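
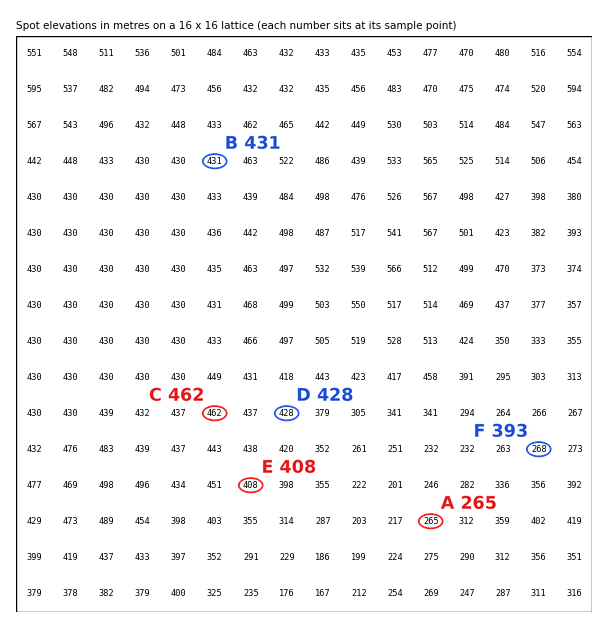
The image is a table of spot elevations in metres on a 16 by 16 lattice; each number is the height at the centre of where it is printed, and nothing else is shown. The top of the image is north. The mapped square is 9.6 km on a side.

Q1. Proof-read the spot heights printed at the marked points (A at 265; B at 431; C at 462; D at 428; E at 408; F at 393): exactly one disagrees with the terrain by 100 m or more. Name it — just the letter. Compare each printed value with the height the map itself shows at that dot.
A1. F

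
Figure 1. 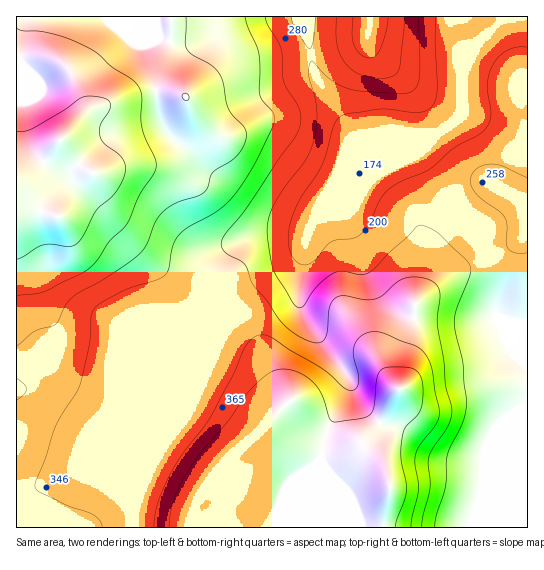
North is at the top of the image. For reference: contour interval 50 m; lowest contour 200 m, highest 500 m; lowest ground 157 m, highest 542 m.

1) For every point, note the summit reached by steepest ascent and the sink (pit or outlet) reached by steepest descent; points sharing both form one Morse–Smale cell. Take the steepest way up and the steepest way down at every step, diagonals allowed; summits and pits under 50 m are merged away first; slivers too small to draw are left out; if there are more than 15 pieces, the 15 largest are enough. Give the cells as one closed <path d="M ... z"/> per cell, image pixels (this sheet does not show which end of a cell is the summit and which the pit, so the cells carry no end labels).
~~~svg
<path d="M527 16l-75 1 3 17 5 12 11-2 4 0 1 2-7 8-8 23 2 34-13 14-15 10-49-4-27 5-8-2-10-19-26-41-7-33 1-25-293 1 1 511 116 0-1-14 7-23 69-166 0-27 21-25 14-26 4-4 12-6 38 0 8-2 12-18 36-14 7-6 5-11 13-13 40-21 25 39 20 19 16 21 21 54-3 30 17 8 14-1z"/><path d="M419 152l-41 21-13 13-5 11-7 6-36 14-12 18-8 2-38 0-12 6-4 4-14 26-21 25 0 27-69 166-7 23 2 14 394-1 0-204-19-2-12-6 3-30-21-54-6-9-34-36-19-29z"/><path d="M451 16l-142 1-1 24 7 33 38 62 33-5 49 4 15-10 11-11 0-37 8-23 7-9-16 1-5-12z"/>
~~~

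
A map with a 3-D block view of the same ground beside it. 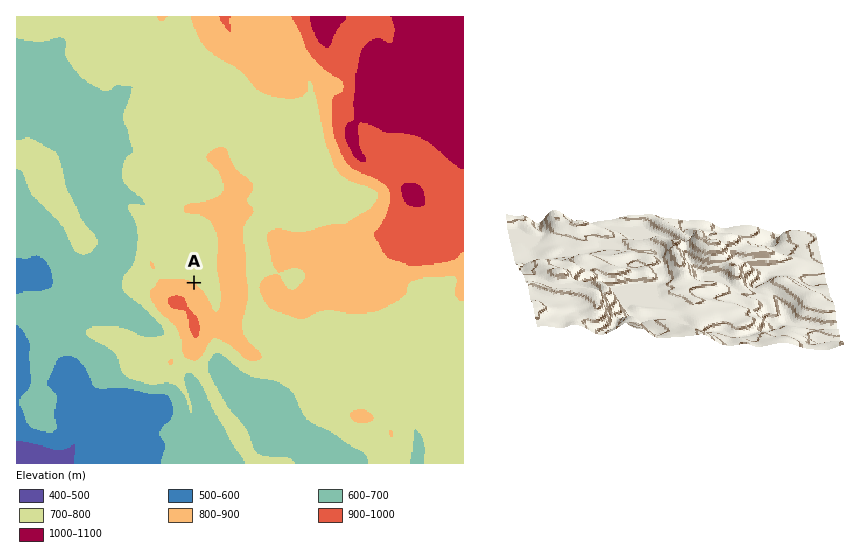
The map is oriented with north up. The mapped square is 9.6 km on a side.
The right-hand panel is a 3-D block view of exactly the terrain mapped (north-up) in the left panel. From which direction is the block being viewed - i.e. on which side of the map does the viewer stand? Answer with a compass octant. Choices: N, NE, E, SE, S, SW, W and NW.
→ N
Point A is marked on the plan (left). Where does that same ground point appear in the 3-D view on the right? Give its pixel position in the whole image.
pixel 703 260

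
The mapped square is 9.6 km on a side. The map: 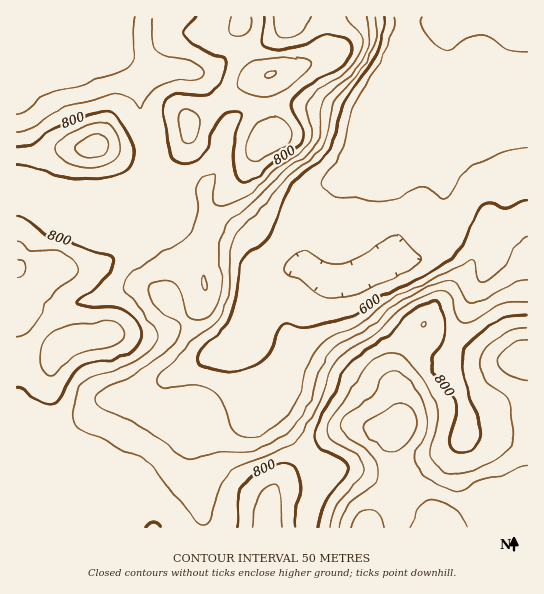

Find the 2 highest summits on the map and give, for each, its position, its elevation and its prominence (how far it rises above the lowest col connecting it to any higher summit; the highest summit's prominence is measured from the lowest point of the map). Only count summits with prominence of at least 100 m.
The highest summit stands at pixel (94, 146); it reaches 928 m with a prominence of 177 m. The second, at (270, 75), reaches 902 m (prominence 126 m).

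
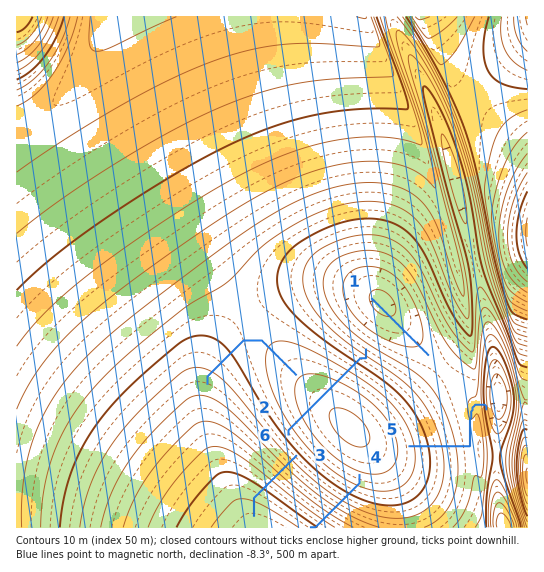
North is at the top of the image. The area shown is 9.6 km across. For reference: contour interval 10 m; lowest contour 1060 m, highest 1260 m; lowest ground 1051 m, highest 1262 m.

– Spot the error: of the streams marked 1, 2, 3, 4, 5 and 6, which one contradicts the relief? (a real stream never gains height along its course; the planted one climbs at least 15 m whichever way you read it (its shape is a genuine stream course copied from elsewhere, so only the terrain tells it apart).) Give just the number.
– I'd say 6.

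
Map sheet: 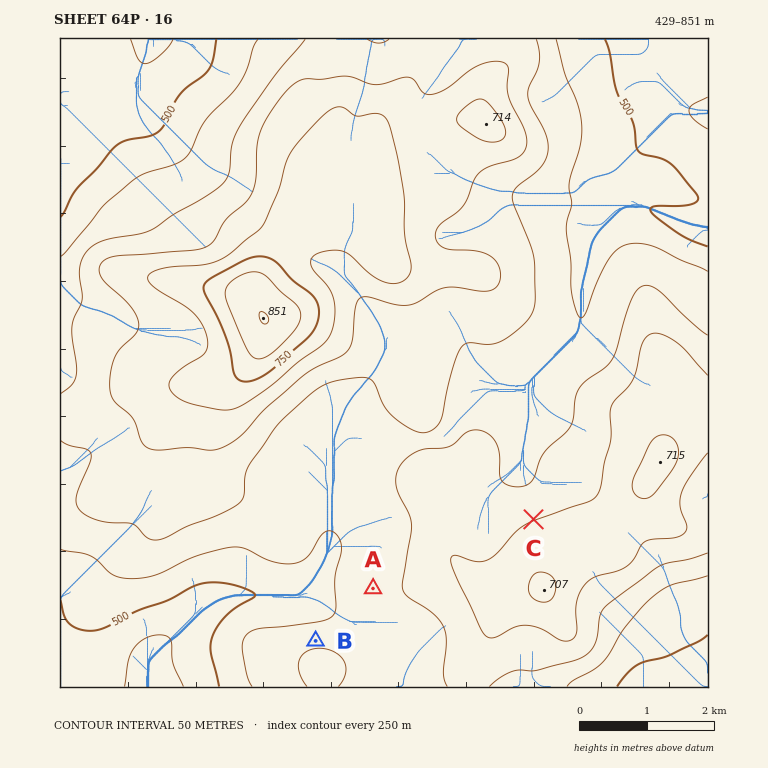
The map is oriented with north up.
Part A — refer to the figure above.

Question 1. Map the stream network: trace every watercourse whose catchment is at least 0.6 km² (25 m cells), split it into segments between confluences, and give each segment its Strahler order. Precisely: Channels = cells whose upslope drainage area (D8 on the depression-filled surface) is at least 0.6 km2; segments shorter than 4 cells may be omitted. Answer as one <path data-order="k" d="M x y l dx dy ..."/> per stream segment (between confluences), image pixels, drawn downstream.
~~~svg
<path data-order="1" d="M174 687l-26 0"/><path data-order="1" d="M569 687l79 0"/><path data-order="1" d="M410 663l0 2-5 8 0 3-2 2 0 9-6 0"/><path data-order="2" d="M708 663l0 24"/><path data-order="1" d="M147 653l0 34 1 0"/><path data-order="2" d="M167 643l-19 18 0 26"/><path data-order="1" d="M349 621l-8-4-12-10-2 0-8-7-3 0-2-1-4 0-1-2-36 0-1-2"/><path data-order="1" d="M196 614l-29 29"/><path data-order="2" d="M60 597l0 90"/><path data-order="2" d="M272 595l-39 0-2 2-5 0-2 2-3 0-2 1-5 2-8 7-2 0-29 29-1 0-5 5-2 0"/><path data-order="1" d="M60 587l0 10"/><path data-order="1" d="M664 568l0 2 1 2 0 3 2 2 0 3 2 2 0 3 3 5 0 4 5 8 0 3 2 2 0 5 2 2 0 15 1 2 0 3 2 2 2 5 22 22"/><path data-order="2" d="M327 553l-1 2 0 3-2 2-3 8-4 4-1 5-4 3 0 2-13 13-27 0"/><path data-order="1" d="M351 531l-2 0-22 22"/><path data-order="1" d="M145 506l-4 5 0 1-3 4 0 2-5 5 0 1-73 73"/><path data-order="1" d="M486 501l0-2 4-3 0-2 32-32 0-10 1-2"/><path data-order="1" d="M708 489l0 5"/><path data-order="2" d="M332 484l0 52-1 2 0 5-2 2 0 5-2 1"/><path data-order="1" d="M540 482l-17-17 0-15"/><path data-order="1" d="M326 465l0 17 1 2 0 67"/><path data-order="1" d="M91 453l-2 2-2 0-5 5-1 0-5 5-2 0-5 4-4 0-1 1-4 0 0 4"/><path data-order="2" d="M523 450l0-7 2-2 0-8 2-2 0-8 1-2 0-39"/><path data-order="1" d="M559 418l-7-5-2 0-16-17 0-19"/><path data-order="1" d="M332 406l0 78"/><path data-order="1" d="M532 396l0-17"/><path data-order="1" d="M490 391l35 0 0-5"/><path data-order="3" d="M534 377l44-44 0-3 1-2 0-7 2-1"/><path data-order="1" d="M60 370l0-8"/><path data-order="1" d="M466 342l0 1 2 2 0 4 5 6 1 5 24 24 7 0 2 2 18 0"/><path data-order="1" d="M596 338l-15-15 0-3"/><path data-order="1" d="M172 337l-7 0-2-2-8 0-2-2-5 0-1-1-6 0-1-2-4 0-8-5-2 0-3-4-5-1-7-5-3 0-5-4-4 0-1-1-6 0-1-2-9-2-22-22 0-126"/><path data-order="3" d="M581 320l0-31 2-1 0-7 1-2 0-5 2-2 0-5 2-1 0-7 1-2 0-7 2-1 0-5 2-2 1-5 4-3 0-2 23-24"/><path data-order="1" d="M708 318l0-89"/><path data-order="2" d="M358 293l15 20 2 5 3 3 2 6 1 1 2 9 2 1 0 14-2 2-7 15-3 3 0 2-20 22 0 2-7 8 0 2-2 1 0 4-3 5 0 3-3 5 0 4-2 1 0 4-2 1 0 46-2 2"/><path data-order="1" d="M327 266l7 5 2 0 22 22"/><path data-order="1" d="M463 232l3 0 2-2 3 0 5-3 3 0 4-4 5-1 13-14 2 0 5-3 134 0 1 2"/><path data-order="1" d="M353 230l0 2-7 12 0 3-2 2 0 27 9 8 0 2 5 5 0 2"/><path data-order="1" d="M601 225l15-15 5-2"/><path data-order="3" d="M621 208l2 0 2-1 18 0"/><path data-order="3" d="M643 207l4 0 5 3 3 0 5 3 4 0 5 4 3 0 5 3 4 0 1 2 9 1 1 2 16 2 0 2"/><path data-order="1" d="M229 176l-1 0-5-3-4 0-1-2-6-2-3-3-2 0-69-69 0-21"/><path data-order="1" d="M446 173l8 0 4 3 1 0 9 5 3 0 5 4 3 0 2 1 9 2 1 2 5 0 2 1 15 0 2 2 59 0 14-13 1 0 2-2 3 0 2-2 12-2 5-3 2 0 57-57"/><path data-order="1" d="M175 164l-3-3-2-5-5-5 0-2-3-3 0-2-14-13 0-2-5-5 0-2-5-8 0-5-2-2 0-29 2-2"/><path data-order="1" d="M60 152l0 6"/><path data-order="1" d="M354 120l0-5 2-1 0-4 2-1 1-9 2-2 0-3 2-2 0-5 2-1 0-11 1-1 0-9 2-1 0-7 2-2 0-7 1-1 0-9 7 0"/><path data-order="2" d="M672 114l36 0"/><path data-order="1" d="M62 105l-2 0 0-7"/><path data-order="1" d="M660 83l24 24 2 0 1 2 7 0 2 1 12 0 0 2"/><path data-order="2" d="M138 76l0-1 2-2 0-3 1-2 0-3 2-2 0-3 2-2 0-4 2-1 0-9 1-1 0-4 2 0"/><path data-order="1" d="M216 68l-2 0-25-25-4 0-1-2-7 0-2-2"/><path data-order="1" d="M444 68l0-2 15-18 0-2 2-2 0-3 2-2 5 0"/><path data-order="1" d="M648 48l0-9"/><path data-order="2" d="M175 39l-25 0"/><path data-order="1" d="M263 39l-88 0"/><path data-order="1" d="M605 39l43 0"/>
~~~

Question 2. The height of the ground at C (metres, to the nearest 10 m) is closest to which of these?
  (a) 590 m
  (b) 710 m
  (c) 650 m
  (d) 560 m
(c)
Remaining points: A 590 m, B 590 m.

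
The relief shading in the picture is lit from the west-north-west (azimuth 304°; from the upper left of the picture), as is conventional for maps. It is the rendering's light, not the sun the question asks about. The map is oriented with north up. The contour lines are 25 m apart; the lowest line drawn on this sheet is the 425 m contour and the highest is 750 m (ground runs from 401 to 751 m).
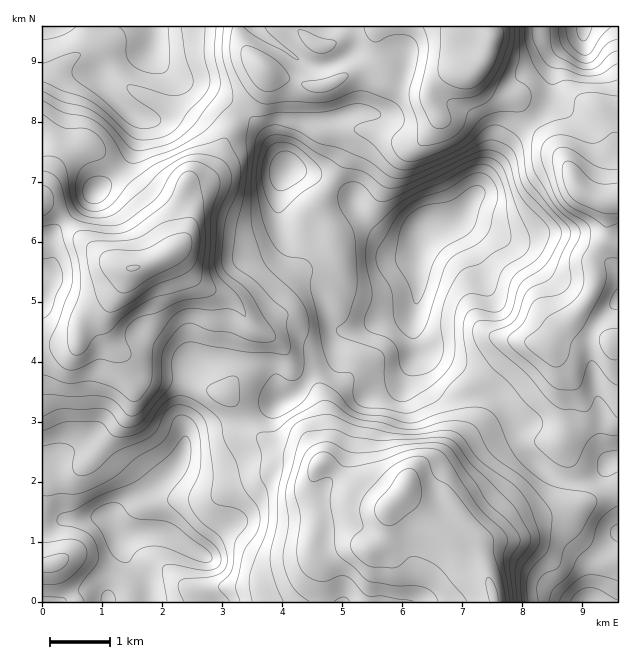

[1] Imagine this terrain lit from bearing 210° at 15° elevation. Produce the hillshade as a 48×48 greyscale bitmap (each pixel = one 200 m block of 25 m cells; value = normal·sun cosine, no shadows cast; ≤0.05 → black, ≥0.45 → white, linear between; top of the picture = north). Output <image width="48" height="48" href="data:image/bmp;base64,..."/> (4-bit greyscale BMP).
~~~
<image width="48" height="48" href="data:image/bmp;base64,Qk32BAAAAAAAAHYAAAAoAAAAMAAAADAAAAABAAQAAAAAAIAEAAATCwAAEwsAABAAAAAAAAAAAAAAABEREQAiIiIAMzMzAERERABVVVUAZmZmAHd3dwCIiIgAmZmZAKqqqgC7u7sAzMzMAN3d3QDu7u4A////AMuXeZiJqYibqpm7qqq7zLu6qqchNnmru7uYiIeKqHZ4qZq7qqvMu7uqqZYSV5mru6mYiHeZhTNYmZq6qazLqpmqmYUkeZmaqnd3dmeHVEabqZqqmazKmJmZmHVHiYeJmFVVRWd2VovbmJmZmKqYiJmZh3Znd3iYdmVDRXiHis3KiJmZmJmImZmId2VVVXiIdnZlV5qqrNypiaqpmJmKqZiHd0M0RXiIiImYiaqqu7qZq7q6mJmamZh3dTNERXd3iZqqq6mZmZmaq7q6mJiIeId3YzRERWZmeJqqu6mYiIiZqqqqmYiHeHZmQ0RENFZmZ5maqpmYiImZmZmZmYdndmVlQzMzNXiHZ5mYmZmZiJqpmZmZh2VVVURUMiM0WKmHd5mYiaqpmaupmZmYZUREQyIiEkVWiqmImamZmru5iaupmYeIVERDMQABJFZniZiIq6qqq8yoebyqmGZ2VEMhEAEiNWZniJiJq6q7vMuYi926llVUVTEBETRERVZomqmZmqvLzMuZrNy5hmZ2ZTI0RFVWZmaJq7qpmru7vLmImrqYd4mYdTVnZmZnd3iaq7uYmru7u6iHeIh3d4mpdVZ3ZmZnd4mqvLqIq7u6qph1Z3iHeIqoZmd3ZlZ3iJq83KmIu6qqmYdmeJmZmruXZmZmVWeJmrvNy5h5u5mpmYZ3iaqqvLlmZWZVRWiaq7qqqIiJmYmYmYeIiau7uoZnZXdVVWeaqpdnd4iId4mImZmZmruqp1V2Vod2ZmeaqFRXiHiIdpmJmquqq8updUZlV4d3dniZlkR5h2Z4dpiJqququ7qGRFVUaId2ZmiJhleZdmZ4h5mqq6qru6hDNFVWeIdlVWeYhmiYZWiZh5q7upiaqoUzRVVneIdVVWeId3iGVnmpd5rLqGZomXQ1ZmVneIZVZneHZnd2Z4mYiZvJZDRWd2RGdlV3iHZWd3d3Zmd3iIiIqruVMjRmZVNGZlZ4iHZnh3iHZniJqaqqqbliEkVmZURWZVaIh2VoiIiYiImau97tu5cwJGZmZlVnZUZ4h1V5maqqmYmrzv/+y2UiVndmd3Z3ZEVndmeau7y7qZm97//bmEM2iYd3iHZmUzVmZ4m8zM3Lqqze7u2mVURYqoZndmVVQ0Z3iavMzd3cu83t3cpkRUV5qWVVRDNERFebzLvMzd3d3d7szLdEVVZ4hkNDMyNFVXrO7Lu7u6vM3d3cuoU0Znd3UyI0REVmZpzu26qqmYm7u7zLqGRGd3ZUIRNWd2Z2Z6zcqZiIiJq6iKu7l1VniFQyEDaJh3d3eby7qpiImruoeKu6h2eIhyIyE3mYd3d4m8y8y7qru7uXmrqYh3iHZSMzR5h2Z3iJvMuqqqq7upmau6l3ZmdkREVWeIZVaJmszKh3d4mZmImquph2ZVUhNWd4iGVWiarMynVWeHeIiImpmIh2VEIBVmd4h2Zomqq8p0RpqYiIiJqph3d2REIUZmZndnd4qpq6hEeql4iZiaupiIdkNVM2dmZmZneJqpmqZHq5dniZmqupiIdTNVNXZg=="/>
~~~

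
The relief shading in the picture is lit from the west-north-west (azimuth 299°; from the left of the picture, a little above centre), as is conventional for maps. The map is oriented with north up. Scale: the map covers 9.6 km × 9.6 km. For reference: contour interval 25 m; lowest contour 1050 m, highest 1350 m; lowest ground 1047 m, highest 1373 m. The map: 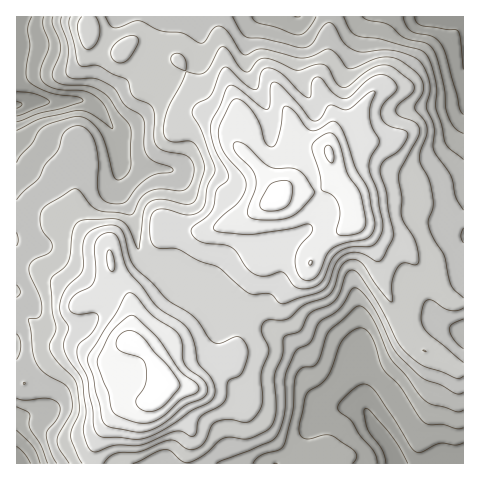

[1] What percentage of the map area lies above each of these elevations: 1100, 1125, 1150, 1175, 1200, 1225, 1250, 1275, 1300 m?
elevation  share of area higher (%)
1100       96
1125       90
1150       83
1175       75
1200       61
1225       45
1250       31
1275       22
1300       13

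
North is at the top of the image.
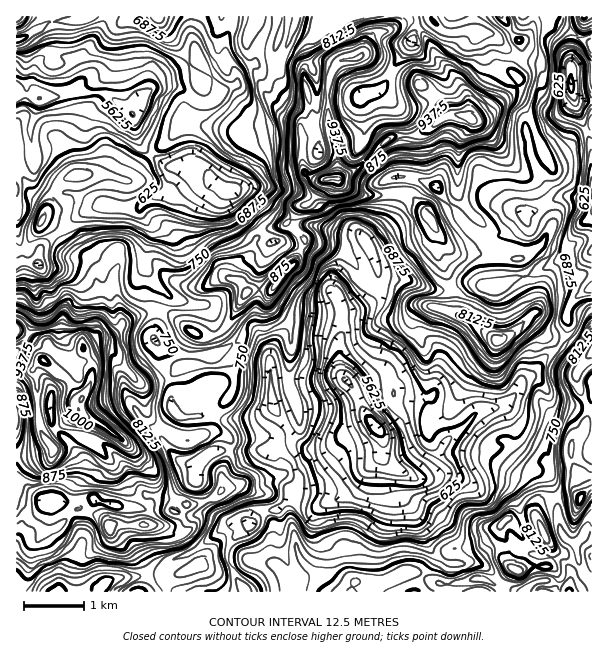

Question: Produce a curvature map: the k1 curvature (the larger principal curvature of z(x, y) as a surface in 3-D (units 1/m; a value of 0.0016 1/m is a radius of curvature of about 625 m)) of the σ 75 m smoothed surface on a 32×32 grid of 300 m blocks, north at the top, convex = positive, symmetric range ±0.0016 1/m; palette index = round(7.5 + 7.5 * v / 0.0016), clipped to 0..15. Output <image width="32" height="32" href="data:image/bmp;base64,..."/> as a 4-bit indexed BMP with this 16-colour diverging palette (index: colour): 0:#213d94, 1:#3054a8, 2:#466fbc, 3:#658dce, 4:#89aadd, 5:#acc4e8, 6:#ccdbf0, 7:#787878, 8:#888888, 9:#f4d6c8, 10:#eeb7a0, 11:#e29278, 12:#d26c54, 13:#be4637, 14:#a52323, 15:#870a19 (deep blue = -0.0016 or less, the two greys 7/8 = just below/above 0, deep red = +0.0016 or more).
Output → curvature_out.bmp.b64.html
<image width="32" height="32" href="data:image/bmp;base64,Qk12AgAAAAAAAHYAAAAoAAAAIAAAACAAAAABAAQAAAAAAAACAAATCwAAEwsAABAAAAAAAAAAlD0hAKhUMAC8b0YAzo1lAN2qiQDoxKwA8NvMAHh4eACIiIgAyNb0AKC37gB4kuIAVGzSADdGvgAjI6UAGQqHALd5eKmZinmYiJmZm97LmZipipioiam6maiYmqh4nsyZqqi7mKqZqoyYmpmaqamNqJq3rc3Nt3idiah4eJvanZmXi7mKesh5i2iYd3mqnbqvlnl5mbq+3KiYiImYl3mqr6yYmo62jKqpiIeHd4iZh7qc2KnviIuGiXeIiZmZmJjZn5if+azLqJqHmXmoiZiJyp6s/YmXioiLmJeKqYiIiKqdn5d7aIqofJqZuZiXh5mbu6vozIh4uIuXeaeXmamIvNyo+ciamreLp4qHuInYec6snLqGiZm3jYiZd8h423mM/L3bloy8mJx4iquXjc/KiKbWqbqpecm6iHiaztuH7HqpuIl4iafu+IaKirqYZ5yJppmKeLq9yP2WqneLl3iaipeqipqXmqePuqh4mpmquZi5mru5iJq6bNp3iZuYiZ2anYiIiKmHnN6XR5e8eZh7t4yYeImIdnmv/Jyq2pmHibqpqYmqmHdmae/5mpa3iJiql6upmXiIea7e/2eXxomaqoiYmZqnial+fX/4l8a6i5qJmJl5qqqYfp+Z//utyJqbuZiIaKmZmKyfd4ad3dipiaaImIeZh4qJz1d4uousnHiYl4mHiZl7jb9oi+nIeq54qZiIh4qKqJ3O/aqbmZmeVviIiYe4ibipmb2WqoeKu7/Nq5qrp5mZmKib7aiXnarJ"/>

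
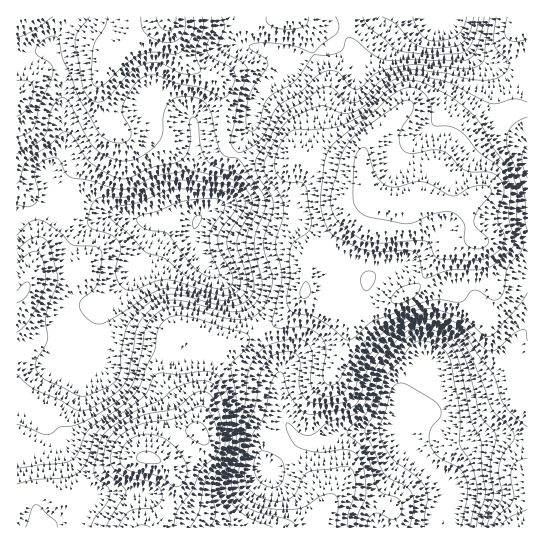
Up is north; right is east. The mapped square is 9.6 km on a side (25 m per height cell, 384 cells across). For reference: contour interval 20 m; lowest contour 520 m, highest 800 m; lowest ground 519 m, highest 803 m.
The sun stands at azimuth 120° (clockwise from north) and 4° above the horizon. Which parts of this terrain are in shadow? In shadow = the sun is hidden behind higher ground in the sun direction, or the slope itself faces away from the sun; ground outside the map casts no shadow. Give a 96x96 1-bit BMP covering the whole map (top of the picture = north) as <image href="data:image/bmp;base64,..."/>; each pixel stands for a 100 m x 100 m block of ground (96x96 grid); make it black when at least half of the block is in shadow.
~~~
<image width="96" height="96" href="data:image/bmp;base64,Qk2+BAAAAAAAAD4AAAAoAAAAYAAAAGAAAAABAAEAAAAAAIAEAAATCwAAEwsAAAIAAAAAAAAA////AAAAAAAAAfgAAAAAAAAAH/AAA/gAAAAAAAAAP/gAA/gAAAAAAAAAf/wAB/gAAAAAAAAA//wAB/gAAAAwAAAB//wAA/AAAAA4AAAD//wAAeAAAAA4AAAD//gAAAAAAAAQAAAH//AAAAAAAAAAAAAP//AAAAAAAAAAAAAP//AADgAAAAAAAAAP//AAP8AAAAAAAAAH//AAf/AAAAAAAAAAf/AAf/gAAAAAAAAAP/gA//gAAAAAAAAAP/gA//wAAAAAAAAAP/gB//wAAAAAAAAAH+AD//4AAAAAAAAAHgAD//8AAAAAAAAAAAAH//+AAAAAAAAAEAAP///HgAAAAAAAPAAP////gAAAAAAAfAAf////wAAAAAAAfgAf////wAAAAAAAfgAf////wAAAAAAA/gAf////wAAAAAAA/gAf///BwAAMAAAA/gAf///BwAAfAAAB/gAP///DwAAfgAAB/gAH///BgAAfwAAB/gAB///AAAAfwAAD/gAAP/+AAAAfwAAD/gAAH/+AAAAPwAAD/AAAB/+AAAAAAAAD/AAAA/+AAAAAAAAB/AAAA/+AAAAAAAAAeAAAAf/AAAAAAAAAAAAAAP/AAAAAAAAAAAAAAP/gAAAAAAAAAAAAAP/wAD4AAAAAAAAAAf/4Af8AAAAAAAAAAf/8A//AAAAAAAAAAP/+D//gAAAAAAAAAP/+H//wAAAAAAAAAP/8P//4AAAAAAAAAH/4f//4AAAAAAAAAD/gf//4AAAAAAAAAB4A///4AAAAAAAAAAAA///4AAAAAAAAAAAA///4AAAAAADAAAAB///wAAAAAADAAAAB///gAAAAAADgAAAB//8AAAAAAADgAAAB//+AAAAAAADgAAAD//+AAAAAAADgAAAD//+AAAAAAAAAAAAD///AAAAAAAAAAAAD///AAAAAAAAAAAAD///AQAAAAAAAAAAD///A4AAAAAAAAAAB///B8AAAAAAAAAAB///D8AAAAAAAAAAA//+D8AAAAAAAAAAAP/4D8AAAAAAAAAAAB/gD+AAAAAAAAAAAAPwB+AAAAAAAAAAAAB4A+AAAAAAAAAAAAD8AfAAAAAAAAAAAAD+APAAAAAAAAAAAAD+APgAAAAAAAAAAAH/APgAAAAAAAAAAAH/gfwAAAAAAAAAAAH/gfwAAAAAAAAAAAH/gf4AAAAAAAAAAAH/w/8AAAAAAAAAAAH/w/+AAAAAAAAAAAH/4//AAAAAAAAAAAD/8f/gAAAAAAAAAAD/+f/wAAAAAAAAAAB//f/4AAAAAAAAAAB//P/8AAAAAOAAAAA//v/+AAAAAOAAAAAf/v//AAAAAPAAAAAH/v//gAAAAfAAAAAD////gAAAAfAAAAAA////zAAAAfAAAAAAOf///jAAAeAAAAAAAf////gAAAAAAAAAAf////wAAAAAAAAAAH////4AAAAAAAAAAAAA//8AAAAAAAAAAAAAP/8AAAAAAAAAAAAAP/+AAAAAAAAAAAAAH/+AAAAAAAAAAAAAH//AABgAAAAAAAAAH//A="/>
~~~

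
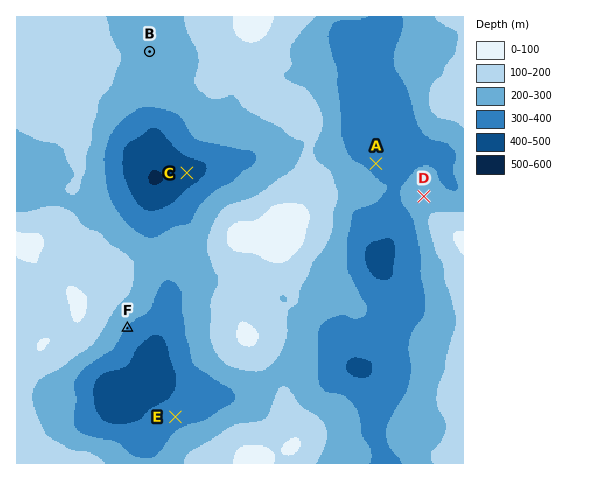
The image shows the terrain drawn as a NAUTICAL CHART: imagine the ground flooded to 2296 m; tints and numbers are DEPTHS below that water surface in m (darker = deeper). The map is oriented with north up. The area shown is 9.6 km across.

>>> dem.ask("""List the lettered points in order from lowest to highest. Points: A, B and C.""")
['C', 'A', 'B']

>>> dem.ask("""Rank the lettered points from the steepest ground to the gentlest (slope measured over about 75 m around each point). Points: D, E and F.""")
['F', 'E', 'D']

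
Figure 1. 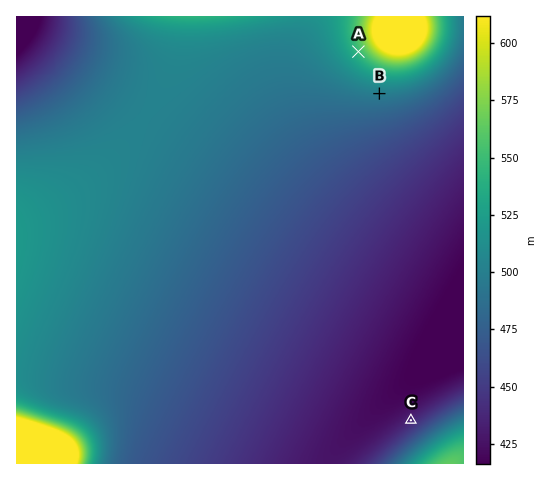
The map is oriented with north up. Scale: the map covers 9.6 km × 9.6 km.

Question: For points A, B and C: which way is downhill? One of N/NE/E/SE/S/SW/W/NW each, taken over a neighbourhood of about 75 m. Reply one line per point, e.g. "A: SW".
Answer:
A: SW
B: S
C: NW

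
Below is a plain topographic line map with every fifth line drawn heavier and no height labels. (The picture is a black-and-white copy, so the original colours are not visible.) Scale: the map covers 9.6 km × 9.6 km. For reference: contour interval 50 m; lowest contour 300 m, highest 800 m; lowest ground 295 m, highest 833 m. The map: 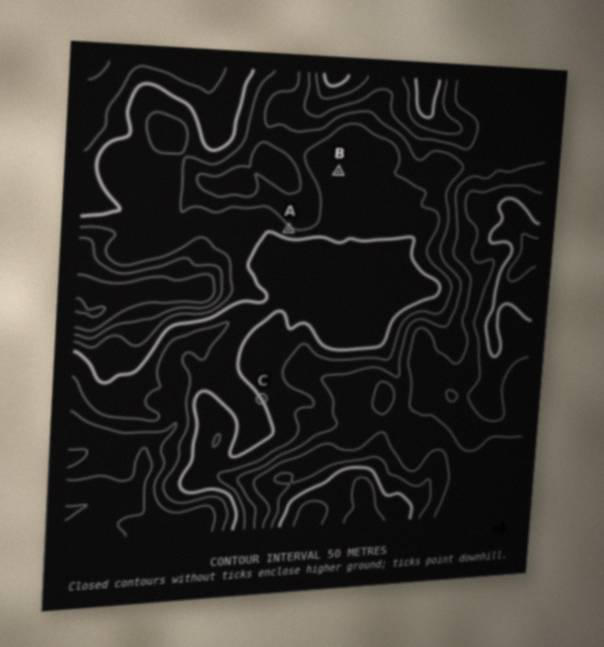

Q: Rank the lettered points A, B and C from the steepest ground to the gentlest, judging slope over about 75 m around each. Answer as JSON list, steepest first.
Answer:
["A", "C", "B"]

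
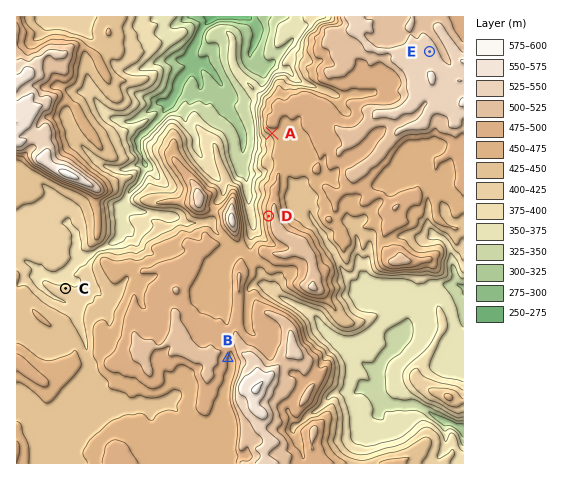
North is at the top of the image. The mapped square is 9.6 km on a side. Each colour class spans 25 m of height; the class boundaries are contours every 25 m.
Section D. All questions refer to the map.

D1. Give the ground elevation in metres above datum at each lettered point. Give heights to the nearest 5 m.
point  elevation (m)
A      460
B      475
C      410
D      485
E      535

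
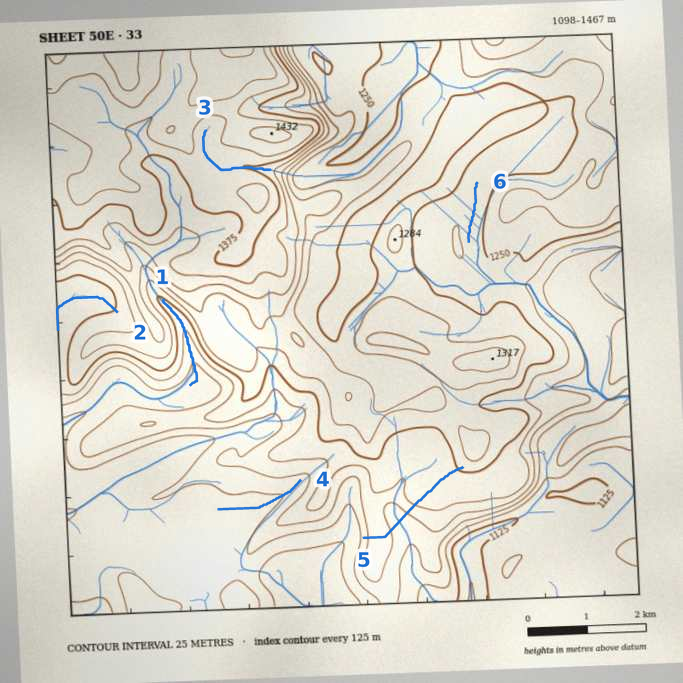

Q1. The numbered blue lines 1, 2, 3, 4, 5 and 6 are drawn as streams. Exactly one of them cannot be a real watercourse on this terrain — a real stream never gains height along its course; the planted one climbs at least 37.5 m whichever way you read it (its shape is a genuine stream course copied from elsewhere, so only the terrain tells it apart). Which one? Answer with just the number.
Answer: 5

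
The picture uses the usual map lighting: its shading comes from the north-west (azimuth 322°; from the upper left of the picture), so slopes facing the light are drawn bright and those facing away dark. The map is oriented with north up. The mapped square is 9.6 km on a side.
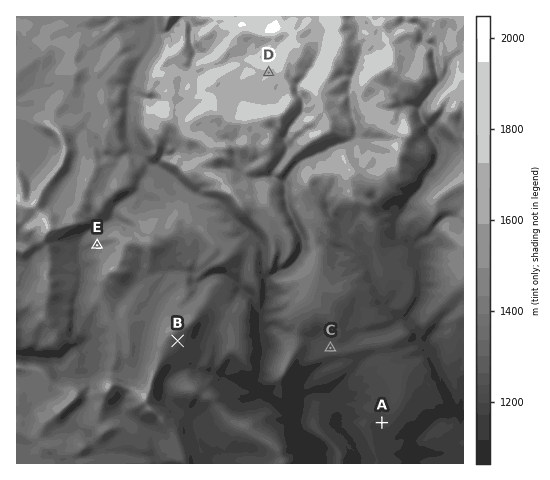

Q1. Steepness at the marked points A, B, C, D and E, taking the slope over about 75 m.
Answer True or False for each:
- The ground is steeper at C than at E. False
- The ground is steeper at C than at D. False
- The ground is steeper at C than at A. False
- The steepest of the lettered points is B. True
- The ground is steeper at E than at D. True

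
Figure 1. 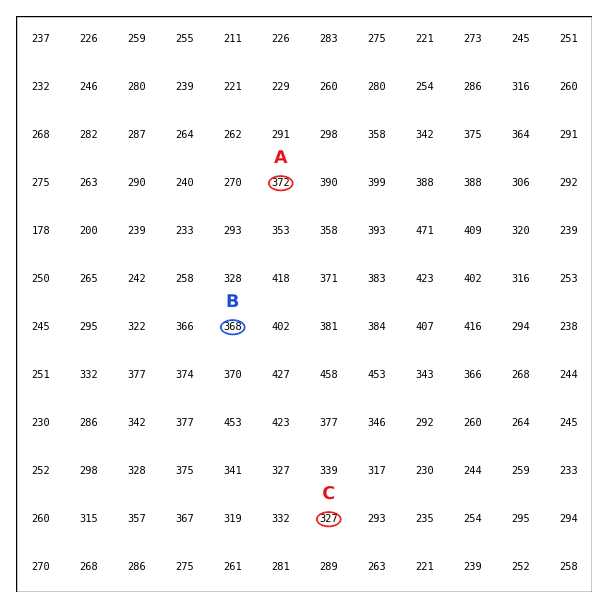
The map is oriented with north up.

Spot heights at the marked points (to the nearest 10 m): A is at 370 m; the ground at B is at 370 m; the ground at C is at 330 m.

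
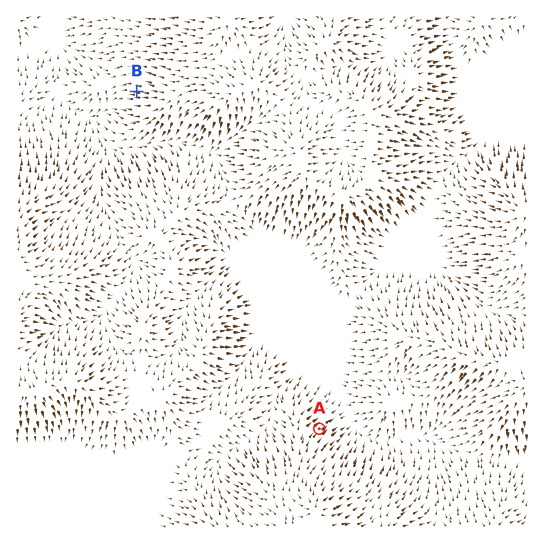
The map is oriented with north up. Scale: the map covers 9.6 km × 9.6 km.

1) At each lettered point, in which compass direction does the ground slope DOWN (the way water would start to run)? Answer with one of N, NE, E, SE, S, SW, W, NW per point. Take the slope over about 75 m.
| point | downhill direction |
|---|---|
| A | NE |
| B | W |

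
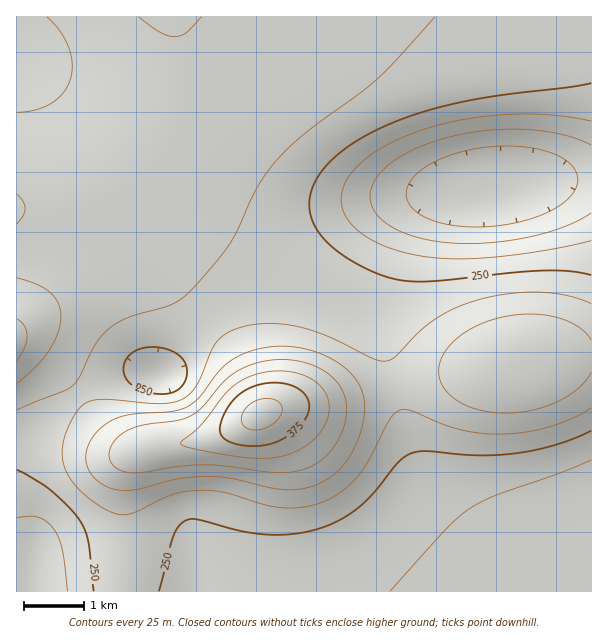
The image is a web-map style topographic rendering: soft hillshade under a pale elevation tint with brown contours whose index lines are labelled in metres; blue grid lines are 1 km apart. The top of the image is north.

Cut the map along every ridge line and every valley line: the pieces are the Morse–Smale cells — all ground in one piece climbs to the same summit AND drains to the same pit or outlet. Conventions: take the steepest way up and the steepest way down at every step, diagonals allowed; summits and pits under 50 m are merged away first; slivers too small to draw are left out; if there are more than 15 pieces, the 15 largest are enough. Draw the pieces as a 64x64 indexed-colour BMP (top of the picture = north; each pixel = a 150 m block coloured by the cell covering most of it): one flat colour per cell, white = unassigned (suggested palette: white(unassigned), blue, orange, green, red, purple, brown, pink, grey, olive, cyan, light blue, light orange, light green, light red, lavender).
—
<image width="64" height="64" href="data:image/bmp;base64,Qk12CAAAAAAAAHYAAAAoAAAAQAAAAEAAAAABAAQAAAAAAAAIAAATCwAAEwsAABAAAAAAAAAA////ALR3HwAOf/8ALKAsACgn1gC9Z5QAS1aMAMJ34wB/f38AIr28AM++FwDox64AeLv/AIrfmACWmP8A1bDFAERERERERCIiIiIiIiIiIiIiIiIiIiIiIiIiIiIiIiIiREREREREIiIiIiIiIiIiIiIiIiIiIiIiIiIiIiIiIiJEREREREQiIiIiIiIiIiIiIiIiIiIiIiIiIiIiIiIiIkRERERERCIiIiIiIiIiIiIiIiIiIiIiIiIiIiIiIiIiREREREREIiIiIiIiIiIiIiIiIiIiIiIiIiIiIiIiIiJEREREREQiIiIiIiIiIiIiIiIiIiIiIiIiIiIiIiIiIkRERERERCIiIiIiIiIiIiIiIiIiIiIiIiIiIiIiIiIiREREREREIiIiIiIiIiIiIiIiIiIiIiIiIiIiIiIiIiJEREREREQiIiIiIiIiIiIiIiIiIiIiIiIiIiIiIiIiIkRERERERCIiIiIiIiIiIiIiIiIiIiIiIiIiIiIiIiIiREREREREIiIiIiIiIiIiIiIiIiIiIiIiIiIiIiIiIiJEREREREQiIiIiIiIiIiIiIiIiIiIiIiIiIiIiIiIiIkRERERERCIiIiIiIiIiIiIiIiIiIiIiIiIiIiIiIiIiREREREREIiIiIiIiIiIiIiIiIiIiIiIiIiIiIiIiIiJERERERERCIiIiIiIiIiIiIiIiIiIiIiIiIiIiIiIiIlREREREREIiIiIiIiIiIiIiIiIiIiIiIiIiIiIiIiIiVERERERDMzMyIiIiIiIiIiIiIiIiIiIiIiIiIiIiIiJVRERERDMzMzMzMyIiIiIiIiIiIiIiIiIiIiIiIiIiIlVURERDMzMzMzMzMzIiIiIiIiIiIiIiIiIiIiIiIiIiVVVEREMzMzMzMzMzMzIiIiIiIiIiIiIiIiIiIiIiIiJVVVREMzMzMzMzMzMzMzMiIiIiIiIiIiIiIiIiIiIiIlVVVUMzMzMzMzMzMzMzMzMzMzIiIiIiIiIiIiIiIiIiVVVVETMzMzMzMzMzMzMzMzMzMzMiIiIiIiIiIiIiIiJVVVURETMzMzMzMzMzMzMzMzMzMzMzIiIiIiIiIiIiIlVVUREREREREzMzMzMzMzMzMzMzMzMzMzMiIiIiIiIiVVURERERERETMzMzMzMzMzMzMzMzMzMzMzMzIiIiIiJVEREREREREREzMzMzMzMzMzMzMzMzMzMzMzMzMzMzMxERERERERERERMzMzMzMzMzMzMzMzMzMzMzMzMzMzMzERERERERERERETMzMzMzMzMzMzMzMzMzMzMzMzMzMzMREREREREREREREzMzMzMzMzMzMzMzMzMzMzMzMzMzMxERERERERERERERMzMzMzMzMzMzMzMzMzMzMzMzMzMzERERERERERERERETMzMzMzMzMzMzMzMzMzMzMzMzMzMRERERERERERERERERMzMzMzMzMzMzMzMzMzMzMzMzMxERERERERERERERERERETMzMzMzMzMzMzMzMzMzMzMzERERERERERERERERERERERETMzMzMzMzMzMzMzMzMzMREREREREREREREREREREREREzMzMzMzMzMzMzMzMzMxERERERERERERERERERERERERMzMzMzMzMzMzMzMzMzERERERERERERERERERERERERETMzMzMzMzMzMzMzMzMRERERERERERERERERERERERERMzMzMzMzMzMzMzMzMxERERERERERERERERERERERERETMzMzMzMzMzMzMzMzEREREREREREREREREREREREREREzMzMzMzMzMzMzMzMRERERERERERERERERERERERERETMzMzMzMzMzMzMzMxERERERERERERERERERERERERERETMzMzMzMzMzMzMzERERERERERERERERERERERERERERETMzMzMzMzMzMzMRERERERERERERERERERERERERERERERERERMzMzMzMxERERERERERERERERERERERERERERERERERERERMzMzERERERERERERERERERERERERERERERERERERERERERERERERERERERERERERERERERERERERERERERERERERERERERERERERERERERERERERERERERERERERERERERERERERERERERERERERERERERERERERERERERERERERERERERERERERERERERERERERERERERERERERERERERERERERERERERERERERERERERERERERERERERERERERERERERERERERERERERERERERERERERERERERERERERERERERERERERERERERERERERERERERERERERERERERERERERERERERERERERERERERERERERERERERERERERERERERERERERERERERERERERERERERERERERERERERERERERERERERERERERERERERERERERERERERERERERERERERERERERERERERERERERERERERERERERERERERERERERERERERERERERERERERERERERERERERERERERERERERERERERERERERERERERERERERERERERERERERERERERERERERERERERERERERERERERERERERERERERERERERERERERERERERERERERERERERERERERERERERERERERERERERERERERERERERERERERERERERERERERERERERERERERERERERERERERERERERERERERERERERERERERERERER"/>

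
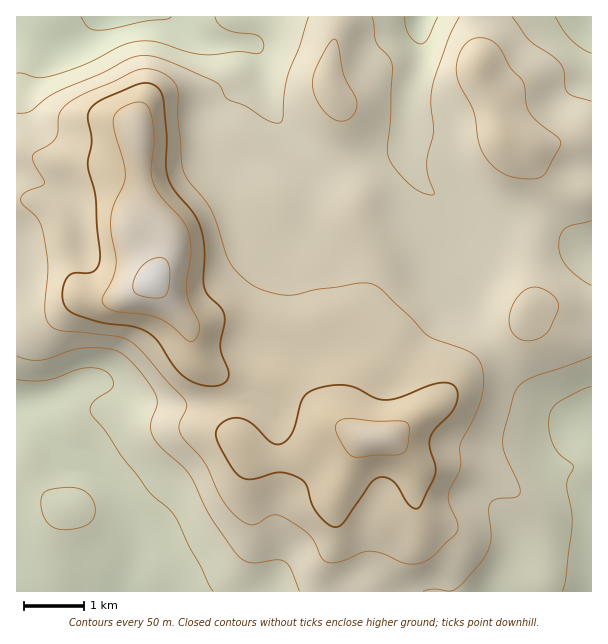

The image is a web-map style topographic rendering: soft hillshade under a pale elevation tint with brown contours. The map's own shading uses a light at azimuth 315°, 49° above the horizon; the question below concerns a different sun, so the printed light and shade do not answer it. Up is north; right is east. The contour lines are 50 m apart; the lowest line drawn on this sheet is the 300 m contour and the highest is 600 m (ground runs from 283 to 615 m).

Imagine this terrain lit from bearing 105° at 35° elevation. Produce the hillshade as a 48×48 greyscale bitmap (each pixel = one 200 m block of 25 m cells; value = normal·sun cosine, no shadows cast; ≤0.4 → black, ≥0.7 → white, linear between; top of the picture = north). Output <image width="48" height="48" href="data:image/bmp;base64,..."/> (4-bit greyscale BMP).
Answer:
<image width="48" height="48" href="data:image/bmp;base64,Qk32BAAAAAAAAHYAAAAoAAAAMAAAADAAAAABAAQAAAAAAIAEAAATCwAAEwsAABAAAAAAAAAAAAAAABEREQAiIiIAMzMzAERERABVVVUAZmZmAHd3dwCIiIgAmZmZAKqqqgC7u7sAzMzMAN3d3QDu7u4A////AIiJqqqYiIh3eJmYZnmpiau6qazLmImszIiJqqqYiIh3d4mYdnmqmZqruqzbqYmszHiJqpmZiIh3ZnmphmerqYiau6zcuZmry3iJqpmZiIh3Zmiql1abuZiKzLvdupmru3eJmqqpiId2ZWiql2aLuZiJzLvNupmru3eJmqqpiIdmVWmqh2abuZiJvLzMupmru3d4mqqpiIdlRXmphmecuYiKzMy7qZq7u3eImaqYiIdURXqphmebypiKzcu6mau7u4iIiZmIiIZTNXmqh2aKy5iK3ty6mqu7qomZiZmIiHZTNXmqmId5zKiK3uy6qruqqpmZmZiId3ZURXmpmIdou6mb3dy7u7upmZmZmYiHdmZVVompiIdnmqq93cy7u7upmYmZmYh3ZVVVVoqph3dmeave7czLu7u6mYiIiYh2VVVWZ4qpdmZmeIm97d3Mu7u6mXd4iIh2VEVWZ4mYdlZ3iHeKzd7cy8y6qYd3eIh3VEVmeImYhmZ4mHZnm97tzMy7qpmIiIh3VEVniZmYh3eImYdmeb3tzMu7u5qqmYh2REV5qqmIiIiImZiHeKzdy7u7u5q8uphlQzV6u6mImYiIiZmIiJvMuqu7u5m8y6h1REWLy6mImYiIiJmYiJqqqaq7u4mru6l2VVac3KmYmZmIiImZmZmZiJqru3iJqpmXdmac7bmZmZmZmImqqZmHZ5qru3dniImZh3i83LqZiImZmZmqqZh2V5qru2ZEZ3eJmZvMu7qZiIiJmZqqqZh2Vomqu2UyRmVnms7suqqZiIiIiZq6qZiGVXmqu3UyRmM1ec/9uqmZiIiIiaq6mZmHZXiqqnYzV1IkaM//y6mZiImIiau6mZmIdnmqqnZFd0IkaK7/26mZiImYiau6mZiId3mrunZWh0E2eJ3/66mZmIiIiauqmZiIh4m7unZXhzE3iJz/65mZmYiImqqpmZiIiImrunZnhiE3iazv25mZmYiImrqpmZiIiImqqnd4hiFHibztypiZmYh4mrqZmZiIiIiZqoiIhTJGis3cuZiJmZh4mrqZmZiIiIiZmYiIdURWnN3LqYiJmZiIiqqZmZiIiJmZmXeIZVVnrf7KmZiJmZiIiaqZmYh3eZqqmXd3ZVVnrv7KmZiJmZmImamYiIdmeavLqnd2ZVVXv//KmZmZmYiZqqmYiHZFeavLqodmVURXv//KmZmZmIiJq6qYiHU1iqu6qndlVURXv//KmJmZiHeKu7qYiHQ1iqqpmXZERERXv//KmJmYd2eKvMuYiGVGmruoiHUzMzNGnv/amZmXZmaKvMuXd2VXm7upiHZDIiI0e+7LqZmGVVabu8uXZlV5q7y6mYdkMiIiWcy6maqGREeru7unVEWKqrvLupmGVDIiWKqZiJmFQ0asuqu4UiSLuqq7u5mYZUMzV5mId4l1Q0acuqu5URSLy6qruomZh2REZ4mIeIh2VEWcy6u5QhN6u6qrqoiZmYZVZ4h3eJmHVEWLzLzJQiR5q7u7uoiZqph2Z3dmeJmXZEV6zMzJUjV4qru7ug=="/>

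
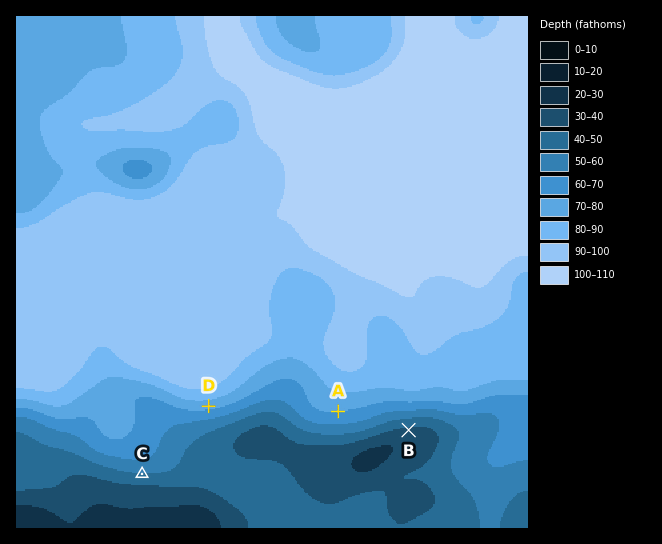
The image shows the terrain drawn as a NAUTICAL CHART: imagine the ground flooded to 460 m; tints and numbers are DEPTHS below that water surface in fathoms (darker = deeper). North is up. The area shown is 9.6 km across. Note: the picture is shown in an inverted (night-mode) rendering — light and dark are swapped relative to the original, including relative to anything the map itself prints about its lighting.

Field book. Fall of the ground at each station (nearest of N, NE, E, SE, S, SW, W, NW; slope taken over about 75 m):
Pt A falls N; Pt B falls N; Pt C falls N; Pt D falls N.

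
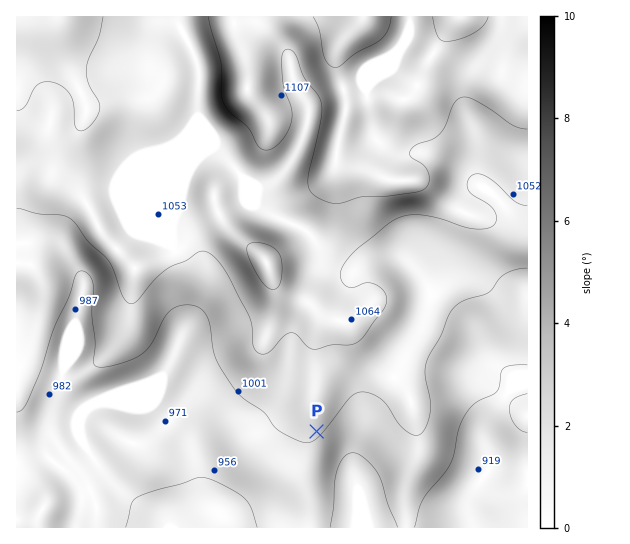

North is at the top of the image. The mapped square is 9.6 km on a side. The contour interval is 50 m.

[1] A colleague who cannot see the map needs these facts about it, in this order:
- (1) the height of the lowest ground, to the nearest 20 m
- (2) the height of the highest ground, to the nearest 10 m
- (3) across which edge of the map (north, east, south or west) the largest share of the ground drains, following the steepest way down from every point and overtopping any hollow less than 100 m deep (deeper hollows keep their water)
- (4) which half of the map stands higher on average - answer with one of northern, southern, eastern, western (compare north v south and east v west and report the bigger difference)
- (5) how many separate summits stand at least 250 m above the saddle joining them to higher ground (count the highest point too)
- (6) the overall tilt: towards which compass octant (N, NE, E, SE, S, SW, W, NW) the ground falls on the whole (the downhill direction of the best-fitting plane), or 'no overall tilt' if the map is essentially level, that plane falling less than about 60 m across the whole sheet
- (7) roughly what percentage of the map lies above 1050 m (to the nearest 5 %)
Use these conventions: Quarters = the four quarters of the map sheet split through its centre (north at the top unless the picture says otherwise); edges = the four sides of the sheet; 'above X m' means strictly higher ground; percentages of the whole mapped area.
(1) About 900 m is the lowest elevation on the sheet.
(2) About 1190 m is the highest elevation on the sheet.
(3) Most of the ground drains across the southern edge.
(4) Taken as a whole, the northern half is higher than the southern.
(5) Counting only tops that stand 250 m proud, the map has 1 summit.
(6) The general tilt is down to the south (the land rises towards the north).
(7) About 50 % of the map lies above 1050 m.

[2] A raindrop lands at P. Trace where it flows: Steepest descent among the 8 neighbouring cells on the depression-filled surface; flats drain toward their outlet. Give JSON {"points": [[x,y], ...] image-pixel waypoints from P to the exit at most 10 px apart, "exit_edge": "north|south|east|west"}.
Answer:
{"points": [[317, 431], [327, 442], [338, 453], [349, 463], [353, 474], [355, 485], [355, 495], [355, 506], [355, 517], [355, 527]], "exit_edge": "south"}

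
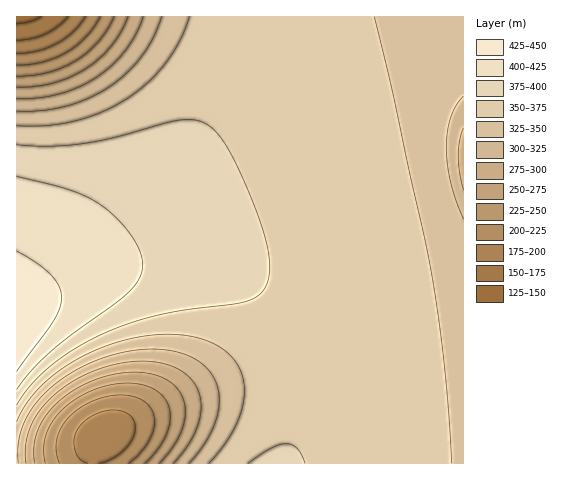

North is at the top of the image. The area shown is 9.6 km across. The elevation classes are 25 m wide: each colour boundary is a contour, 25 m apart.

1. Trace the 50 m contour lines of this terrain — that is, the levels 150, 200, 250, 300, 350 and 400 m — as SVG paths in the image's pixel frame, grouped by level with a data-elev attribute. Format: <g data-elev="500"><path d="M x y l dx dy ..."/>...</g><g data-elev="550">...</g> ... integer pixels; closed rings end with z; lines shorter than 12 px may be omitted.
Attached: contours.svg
<g data-elev="150"><path d="M42 17l-13 5-12 2"/></g><g data-elev="200"><path d="M88 463l-8-4-5-11 0-11 5-11 9-8 13-6 13-2 11 3 6 4 3 7 0 8-3 7-6 9-8 7-9 5-10 3"/><path d="M85 17l-12 15-17 12-18 7-21 2"/></g><g data-elev="250"><path d="M45 463l-1-14 2-14 6-12 10-13 14-11 16-9 18-5 17-2 16 2 12 5 10 9 5 11 0 13-5 14-8 14-12 12"/><path d="M114 17l-7 12-8 12-11 11-12 9-14 7-14 4-15 3-16 1"/></g><g data-elev="300"><path d="M26 463l0-18 4-18 10-17 15-15 19-14 22-11 23-7 24-2 19 2 18 7 12 11 7 12 2 17-4 17-9 19-15 17"/><path d="M463 190l-4-18-1-17 2-15 3-12"/><path d="M143 17l-7 17-11 17-13 15-16 12-18 9-19 7-21 4-21 1"/></g><g data-elev="350"><path d="M452 463l-7-94-13-92-39-182-19-78"/><path d="M17 422l10-20 16-18 21-17 25-14 27-10 28-7 27-2 23 3 20 7 15 10 10 14 5 16-1 19-6 20-12 21-16 19"/><path d="M189 17l-9 24-15 22-18 20-22 17-24 13-27 8-28 5-29 0"/></g><g data-elev="400"><path d="M17 390l15-20 21-20 76-58 10-13 4-14-3-14-8-15-14-16-16-14-14-9-17-7-54-14"/></g>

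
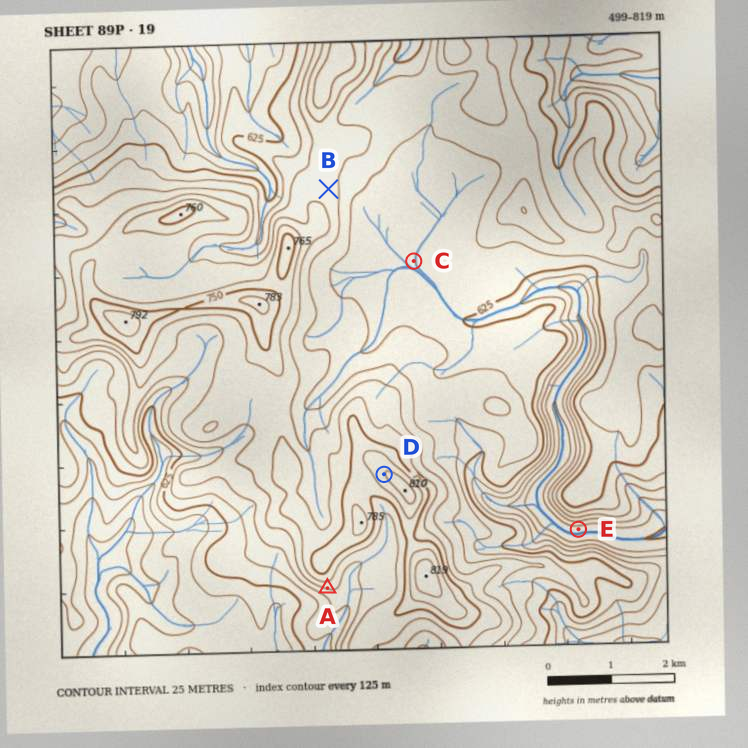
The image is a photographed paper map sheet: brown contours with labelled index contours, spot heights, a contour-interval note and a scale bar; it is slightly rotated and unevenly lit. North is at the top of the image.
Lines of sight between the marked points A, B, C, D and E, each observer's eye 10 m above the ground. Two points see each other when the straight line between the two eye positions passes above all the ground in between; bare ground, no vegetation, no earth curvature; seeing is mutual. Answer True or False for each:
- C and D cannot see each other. False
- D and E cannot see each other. True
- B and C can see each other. True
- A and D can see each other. False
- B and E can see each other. False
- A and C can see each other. False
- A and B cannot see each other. True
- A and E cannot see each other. True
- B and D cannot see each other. False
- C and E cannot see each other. True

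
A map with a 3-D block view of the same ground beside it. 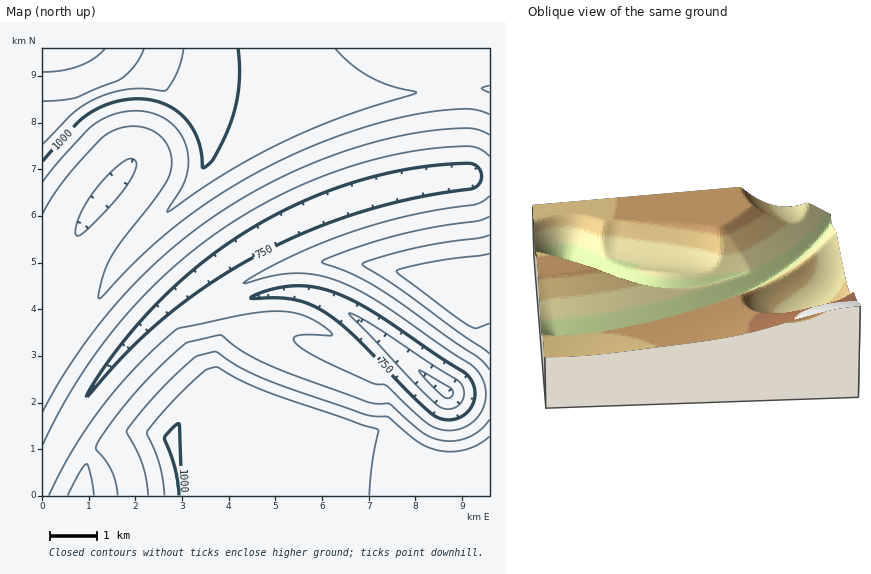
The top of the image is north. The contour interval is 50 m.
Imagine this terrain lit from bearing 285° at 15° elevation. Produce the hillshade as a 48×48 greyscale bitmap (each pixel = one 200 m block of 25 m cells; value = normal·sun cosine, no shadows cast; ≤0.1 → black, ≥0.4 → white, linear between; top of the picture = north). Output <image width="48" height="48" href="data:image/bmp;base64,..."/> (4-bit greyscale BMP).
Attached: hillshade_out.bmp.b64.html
<image width="48" height="48" href="data:image/bmp;base64,Qk32BAAAAAAAAHYAAAAoAAAAMAAAADAAAAABAAQAAAAAAIAEAAATCwAAEwsAABAAAAAAAAAAAAAAABEREQAiIiIAMzMzAERERABVVVUAZmZmAHd3dwCIiIgAmZmZAKqqqgC7u7sAzMzMAN3d3QDu7u4A////AO7rdomrzf/Id3d3d3d3d3d3d3d3d3d3d+7sh4mrzf+4d3d3d3d3d3d3d3d3d3d3d97tp4mrze64d3d3d3d3d3d3d3d3d3d3d63uuImrze2nd3d3d3d3d3d3d3d3eIiId1ru2pq7zeyXd3d3d3d3d3d3d3d3d4mqmBbe7aq83uuHd3d3d3d3d3d3d3d1VorN7QOe7tzM3tuHd3d3d3d3d3d3iHZDRorO/wFc7u7u7u2Yd3d3d3d3d3iIiHQzNXre/wAo3u7u7u7Jd3d3d3d4iId2eYUzNGrf/xAUvu7u7u7bh3d3d4iHd3d3eZUzM1rv/yEBbO7u7u7tuHd4h3d3d3d3eIUyM0r//1IRKN7u7u7u24h3Zmd3d3d3eHQiI1v//3UhFK7u7u7u3adVZnd3d3d3d2MiNqvO/3dBEVvu7u7t3JZWZ3d3d3d3dkIjeru83nhiERbO7u7d3JZWZ3d3d3d3ZCJIu7u7zXiEERJ97t3dy5ZWd3d3d3d2QzWbu7u7vHiXIRE43d3cu5Zmd3d3d4dUM1m7u7u7u3iZURETnd3Lu7hnd3eIiHVDNqu7u7u7qXiagxEROd3Kq7uYiIiIdlREeru7u7u5h3iapRERE53biJu6qpmHZlRpqru7u8uYd3iauDERETjNyGaJqqmYdmeaqru7u7mIiHiau2IRERN83bdEV4h3eImaqru7uoiIiHeavKQREREmvdymREVmd4maqru7qIiIiGeKvMchERIiWs3cqGVWZ4iZqru6mIiIiGeJrNtSESIiJIzd3LqYiJmqu7u7qpmZiGaJq82kISIiIjas3MzMu7u7u7u7u6qqqlZ4q83ZMiIiIiJIvMzMzMzMy7u7u7qqqlZ4mrzdgyIiIiIjWbzMzMzMy7u7u7qqq0VniavN2DIiIiIiM2m8zMzMy7u7u7qqu0RniavM3YMiIiIiMzRpvMzMy7u7u7uquzRWeJq83tgyIiIjMzM0WKvMu7u7u7uqvDNFZ4mrze2DIiIjMzMzNFeau7u7u7urzCNFZ3iavN7YMiIjMzMzNERFeJq7u7u7zRI0VniavN79ciIjMzMzNERERVZ4maqr3hEjRWeJq83vxSIjMzMzNERERFVVZmd53gASNFZ4ms3v6UMzMzMzNERERFVVVVZnrAASI0Vomrzv6nZDMzMzNERERFVVVWZnmgABI0Vnirze2nd2QzMzNERERFVVVWZniRAAEjRXiaveyXd3dlQzNERERFVVVWZniVIAASRWeKvNp3d3d3dURERERFVVVmZniHUAASNFeJq7h3d3d3d3ZlRERFVVVmZniHdAABJFZ5qod3d3d3d3d3dlVVVVVmZneHdkABI0V4l2Znd3d3d3eIiHd2ZmZmZniHdmUhI0VnZmZmd3d3d3d4iIiIiId3d4iHdmZVREVVZmZmZ3d3d3d3eIiIiIiIiJmXZmZlVVVVVmZmZ3d3d3d3d3iIiIiIiZmWZmZVVVVVVWZmZnd3d3d3d3d4iIiIiZmWZmVVVVVVVVZmZnd3d3d3d3d3iIiIiJmQ=="/>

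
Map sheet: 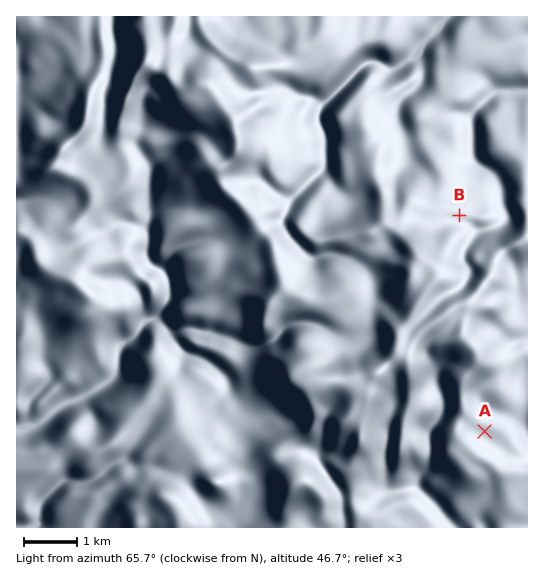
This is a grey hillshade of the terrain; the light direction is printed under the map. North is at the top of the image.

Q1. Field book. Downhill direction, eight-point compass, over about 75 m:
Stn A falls SE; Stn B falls E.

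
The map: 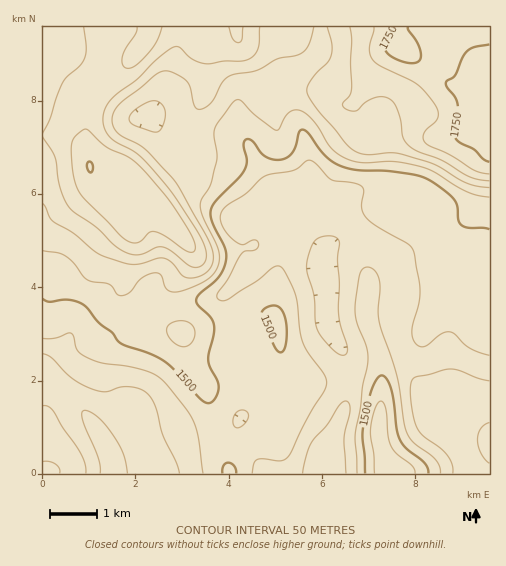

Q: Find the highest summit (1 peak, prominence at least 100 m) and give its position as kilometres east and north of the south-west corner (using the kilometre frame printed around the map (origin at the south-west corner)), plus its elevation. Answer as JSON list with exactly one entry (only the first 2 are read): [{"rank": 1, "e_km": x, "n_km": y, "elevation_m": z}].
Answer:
[{"rank": 1, "e_km": 1.04, "n_km": 6.59, "elevation_m": 1752}]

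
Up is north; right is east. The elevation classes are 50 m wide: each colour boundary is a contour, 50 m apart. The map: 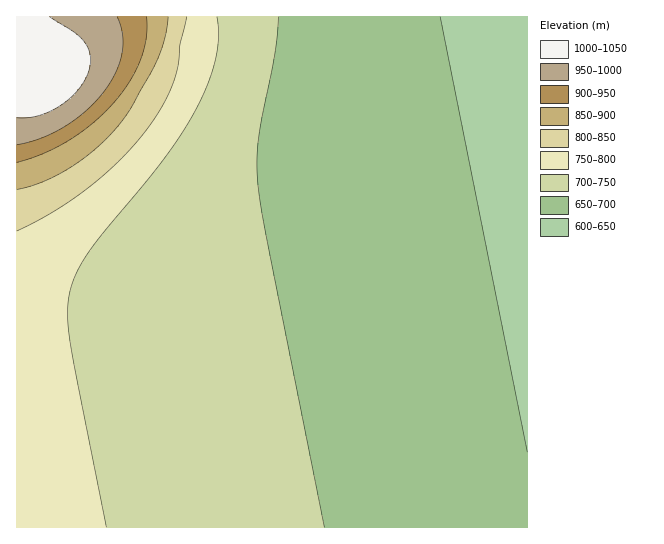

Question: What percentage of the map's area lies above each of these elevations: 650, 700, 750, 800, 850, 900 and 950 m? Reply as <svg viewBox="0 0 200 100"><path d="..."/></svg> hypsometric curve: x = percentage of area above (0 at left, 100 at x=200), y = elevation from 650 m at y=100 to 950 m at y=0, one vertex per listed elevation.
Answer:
<svg viewBox="0 0 200 100"><path d="M185 100l-81-17-62-16-23-17-5-17-3-16-3-17"/></svg>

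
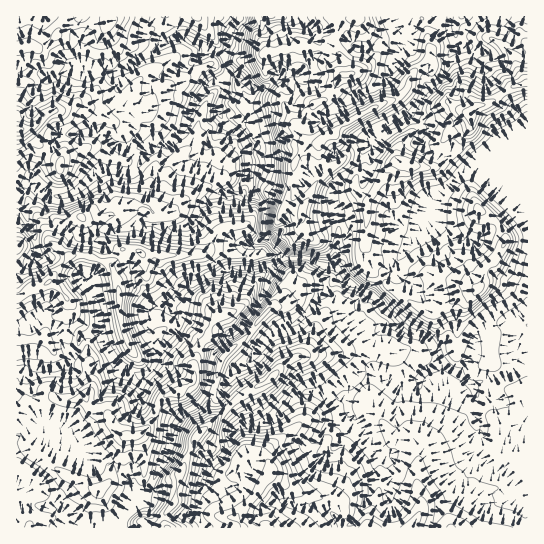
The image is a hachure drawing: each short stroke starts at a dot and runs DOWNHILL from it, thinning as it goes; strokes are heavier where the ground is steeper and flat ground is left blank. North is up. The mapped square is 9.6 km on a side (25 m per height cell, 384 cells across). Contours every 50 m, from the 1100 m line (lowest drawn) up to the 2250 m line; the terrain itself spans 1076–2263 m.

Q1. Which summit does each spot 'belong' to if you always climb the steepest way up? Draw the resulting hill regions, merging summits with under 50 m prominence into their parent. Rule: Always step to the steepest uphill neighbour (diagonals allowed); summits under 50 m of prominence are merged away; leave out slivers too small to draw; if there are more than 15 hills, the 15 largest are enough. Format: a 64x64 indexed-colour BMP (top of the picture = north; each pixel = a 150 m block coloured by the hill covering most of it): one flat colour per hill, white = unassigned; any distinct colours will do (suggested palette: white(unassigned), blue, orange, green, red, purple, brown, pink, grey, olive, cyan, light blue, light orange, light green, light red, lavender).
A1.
<image width="64" height="64" href="data:image/bmp;base64,Qk12CAAAAAAAAHYAAAAoAAAAQAAAAEAAAAABAAQAAAAAAAAIAAATCwAAEwsAABAAAAAAAAAA////ALR3HwAOf/8ALKAsACgn1gC9Z5QAS1aMAMJ34wB/f38AIr28AM++FwDox64AeLv/AIrfmACWmP8A1bDFAAAAAADd3RERERERFVVVVVVVVVVVVQAAC7u7ERERERERAAAADd3d0RERAAEVVVVVVVVVVVVVUAALu7uxEREREREAAADd3d3dERAAAAVVVVVVVVVVVVVQAAu7u7EREREREQAADd3d3d3RAAAABVVVVVVVVVVVVVUAC7u7uxERERERAAAN3d3d3dcAAAAFVVVVVVVVVVVVVQALu7u7sREREREAAA3d3d3dd3AAAAVVVVVVVVVVVVVVUAu7u7u7EREREQAA3d3d3d13cAAAAFVVVVVVVVVVVVVQC7u7u7sRERERAA3d3d3d13d3AAAAVVVVVVVVVVVVVVC7u7u7u7EREREN3d3d3d13d3dwAAAFVVVVVVVVVVVVULu7u7u7uxEREd3d3d13d3d3d3AAAABVVVVVVVVVVVVRG7u7u7u7ERER3d3d13d3d3d3cAAAAAVVVVVVVVVVVVERu7u7u7sRERHd3d13d3d3d3dwAAAABVVVVVVVVVVVERG7u7u7u7EREX3d3Xd3d3d3d3cAAAAAVVVVVVVVVVUREbu7u7u7sRERd3d3d3d3d3d3dwAAAACIhVVVVVVVURERu7u7u7sRERF3d3d3d3d3d3dwAAAAAIiIhVVVVVURERG7u7u7uxEREXd3d3d3d3d3cAAAAAAIiIiIVVVVUREREbu7u7u7ERERd3d3d3d3d3cAAAAAAIiIiIiFVViIERERu7u7u7sRERF3d3d3d3d3dwAAAAARiIiIiIiIiIiBERERu7u7sREREXd3d3d3d3d3AAAAABGIiIiIiIiIiIgREREbu7szMxERd3d3d3d3d+7gAAAAERiIiIiIiIiIiIERERu7szMzMxF3IiJ3d3d+7uAAAAAREYiIiIiIiIiIgRERERtmMzMzMyIiIid3d+7u4AAAAAEREYiIiIiIiIiBERERFmZjMzMzIiIiInd+7u7uAAAAARERiIiIiIiIiIERERFmZmZmZmMiIiIid37u7u7gAAAAEREYiIiIiIiIgREREWZmZmZmMyIiIiIi7u7u7uAAAAAREREYiIiIiIiBERZmZmZmZmYzIiIiIiLu7u7u7gAAEREREREYiIiIiIiBZmZmZmZmZjMiIiIiIu7u7u7uERERERERERGIiIiIiIZmZmZmZmZmMyIiIiIi7u7u7uERERERERERERiIiIiIZmZmZmZmZmZmIiIiIiLu7u7iIREREREREREREYiIiIZmZmZmZmZmZmYiIiIiIu7u7iIiERERERERERERGIiIpmZmZmZmZmZmZiIiIiIu7u7uIiIiERERERERERERiKqmZmZmZmZmZmZmIiIiIi7u7uIiIiIiEREREREREREaqqpmZmZmZmZmZmYiIiIiIu7u4iIiIiIiIREREREREaqqqqZmZmZmZmZmZgAiIiIi7u4iIiIiIiIiIiIhER//qqqqqmZmZmZmZmZmAAIiIiIuIiIiIiIiIiIiIi////+qqqqqZmZmZmZmZmYAAiIiIiIiIiIiIiIiIiIi/////6qqqqqmZmZmZmZmZgAiIiIiIiIiIiIiIiIiIi//////qqqqqqpmZmAAZmZmACIiLMzMzCIiISIiIiIiL/////+qqqqqqmZgAAAAZmYCIiLMzMzMzBERESIiIiIv/////6qqqqqqpgAAAAAGZgIiIszMzMzMwREREiIiIi//////qqqqqqqqAAAAAABjAiIizMzMzMzMERESIiIiL/////86qqqqqqoAAAAAAAMiIiDMzMzMzMwRERESIiL/////8zOqqqqqqgAAAAAAMyIgAADMzMzMzMERERERL///////MzqqqqqqqgAAAAMzmQAAAAzMzMzMwREREREf//RE//8zM6qqqqqqoAADMzOZAAAAAMzAzMzMERERERRERERP9EMzqqqqqqqqADMzM5mQAAAAAAAMzMzBERERFERERERERDOqqqqqqqMzMzMzmZkAAAAAAADMzMwREREUREREREREQ6qqqqqqMzMzMzOZmQAAAAAJkAzMzMwRERREREREREREqqqqozMzMzMzM5mZkAAAAJmZmRHMzMERFERERERERESqqqqjMzMzMzMzmZmZmZCZmZmRERzMwRFEREREREREREqqqqMzMzMzMzOZmZmZmZmZmRERHMzMRERERERERERERESqMzMzMzMzM5mZmZmZmZmRERERzMxEREREREREREREREMzMzMzMzMzmZmZmZmZmZERERHMxERERERERERERERERDMzMzMzMzOZmZmZmZmZmREREczMRERERERERABEREREMzMzMzMzM5mZmZmZmZmZERERHMxERERERERAAABERERDMzMzMzMzmZmZmZmZmZmRERERzEREREREQAAAAAREREMzMzMzMzOZmZmZmZmZmZkRERERREREREQAAAAAAEREQzMzMzMzMwAAAAAAAAmZmZkRERFERERERAAAAAAABEREMzMzMzMzAAAAAAAAAAmZmZkREUREREREQAAAAAAERERDMzMzMzMAAAAAAAAAAAmZmZkQREREREREAAAAAABEMzMzMzMzMwAAAAAAAAAAAJmZkABEREREREQAAAAAAEMzMzMzMzMzAAAAAAAAAAAAAJAAAAREREREQAAAAAAAMzMzMzMzMzMAAAAAAAAAAAAAAAAABERERERAAAAAAAAzMzMzMzMzMwAAAAAAAAAAAAAAAAAAREREQAAAAAAAAzMzMzMzMzMz"/>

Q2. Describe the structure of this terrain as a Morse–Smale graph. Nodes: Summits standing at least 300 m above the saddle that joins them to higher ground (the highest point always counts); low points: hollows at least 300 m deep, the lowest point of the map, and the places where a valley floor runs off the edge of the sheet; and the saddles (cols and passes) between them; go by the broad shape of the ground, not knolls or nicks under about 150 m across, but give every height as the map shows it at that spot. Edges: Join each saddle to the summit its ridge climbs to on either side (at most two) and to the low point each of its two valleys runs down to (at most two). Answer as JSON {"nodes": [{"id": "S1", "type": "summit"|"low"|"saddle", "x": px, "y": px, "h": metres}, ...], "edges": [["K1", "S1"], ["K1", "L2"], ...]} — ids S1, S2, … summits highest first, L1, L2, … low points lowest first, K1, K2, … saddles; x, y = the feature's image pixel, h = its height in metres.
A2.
{"nodes": [
{"id": "S1", "type": "summit", "x": 167, "y": 527, "h": 2263},
{"id": "S2", "type": "summit", "x": 470, "y": 115, "h": 2049},
{"id": "S3", "type": "summit", "x": 17, "y": 129, "h": 1916},
{"id": "L1", "type": "low", "x": 239, "y": 18, "h": 1076},
{"id": "K1", "type": "saddle", "x": 514, "y": 374, "h": 1523},
{"id": "K2", "type": "saddle", "x": 17, "y": 189, "h": 1502}],
"edges": [["K1", "S1"], ["K1", "S2"], ["K1", "L1"], ["K2", "S1"], ["K2", "S3"], ["K2", "L1"]]}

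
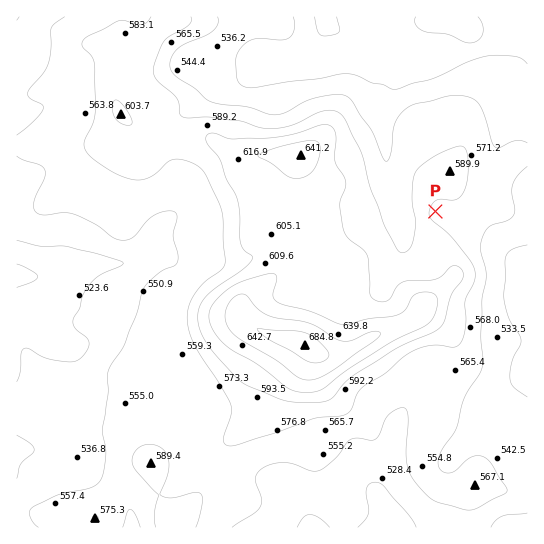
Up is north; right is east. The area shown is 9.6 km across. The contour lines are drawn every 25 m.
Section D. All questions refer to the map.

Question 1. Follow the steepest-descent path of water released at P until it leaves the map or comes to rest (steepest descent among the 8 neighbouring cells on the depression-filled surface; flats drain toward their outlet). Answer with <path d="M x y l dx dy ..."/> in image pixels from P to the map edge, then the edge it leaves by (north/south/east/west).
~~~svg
<path d="M435 211l6 0 5 4 11 6 24 0 46 46"/>
exit: east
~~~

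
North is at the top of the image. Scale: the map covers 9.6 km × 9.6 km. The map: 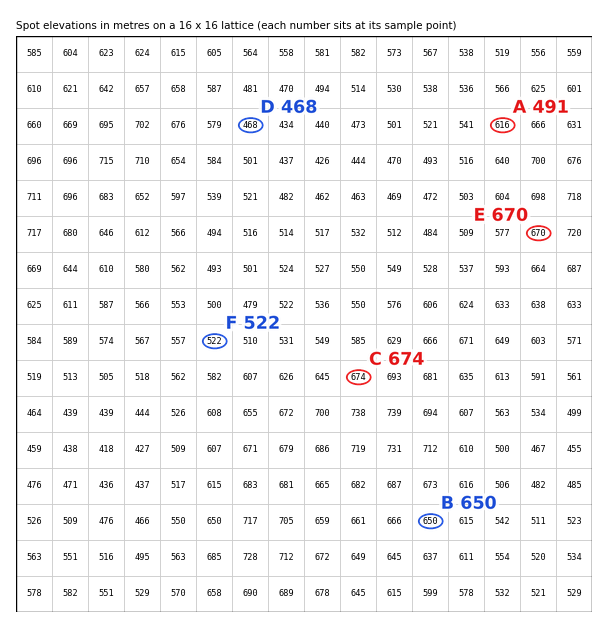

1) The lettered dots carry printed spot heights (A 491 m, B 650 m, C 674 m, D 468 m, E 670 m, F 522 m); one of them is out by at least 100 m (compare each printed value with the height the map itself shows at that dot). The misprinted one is A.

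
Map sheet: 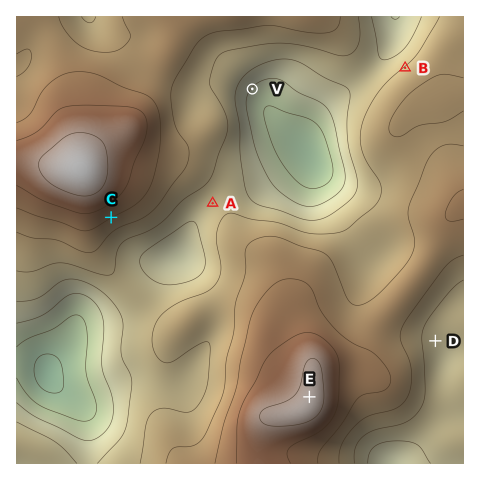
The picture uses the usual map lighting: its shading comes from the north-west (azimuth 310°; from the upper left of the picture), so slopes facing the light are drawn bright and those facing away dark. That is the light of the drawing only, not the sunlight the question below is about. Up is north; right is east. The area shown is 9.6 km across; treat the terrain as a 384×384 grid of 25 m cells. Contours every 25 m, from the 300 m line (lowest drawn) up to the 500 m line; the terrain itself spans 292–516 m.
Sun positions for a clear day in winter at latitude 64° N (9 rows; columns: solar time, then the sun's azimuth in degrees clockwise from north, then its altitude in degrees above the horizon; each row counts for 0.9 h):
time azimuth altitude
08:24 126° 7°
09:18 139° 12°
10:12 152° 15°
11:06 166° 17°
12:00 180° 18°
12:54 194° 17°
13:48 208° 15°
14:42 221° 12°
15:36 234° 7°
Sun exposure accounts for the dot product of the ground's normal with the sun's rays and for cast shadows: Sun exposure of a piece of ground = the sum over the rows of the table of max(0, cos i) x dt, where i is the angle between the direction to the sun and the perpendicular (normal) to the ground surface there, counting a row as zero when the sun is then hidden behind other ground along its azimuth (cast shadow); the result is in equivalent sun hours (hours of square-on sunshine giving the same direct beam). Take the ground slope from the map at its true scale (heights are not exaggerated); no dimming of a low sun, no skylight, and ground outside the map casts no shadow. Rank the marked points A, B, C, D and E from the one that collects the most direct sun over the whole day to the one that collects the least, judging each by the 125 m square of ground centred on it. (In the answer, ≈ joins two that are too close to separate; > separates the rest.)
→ C > D ≈ A ≈ E > B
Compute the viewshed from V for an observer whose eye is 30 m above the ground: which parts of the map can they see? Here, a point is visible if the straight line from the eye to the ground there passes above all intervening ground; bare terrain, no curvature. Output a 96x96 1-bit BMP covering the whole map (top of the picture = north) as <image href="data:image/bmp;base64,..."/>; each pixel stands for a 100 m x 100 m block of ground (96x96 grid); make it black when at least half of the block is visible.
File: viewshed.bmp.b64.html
<image width="96" height="96" href="data:image/bmp;base64,Qk2+BAAAAAAAAD4AAAAoAAAAYAAAAGAAAAABAAEAAAAAAIAEAAATCwAAEwsAAAIAAAAAAAAA////AAAAAAAAAAAAAAAAAAAAAAAAAAAAAAAAAAAAAAAAAAAAAAAAAAAAAAAAAAAAAAAAAAAAAAAAAAAAAAAAAAAAAAAAAAAAAAAAAAAAAAAAAAAAAAAAAAAAAAAAAAAAAAAAAAAAAAAAAAAAAAAAAAAAAAAAAAAAAAAAAAAAAAAAAAAAAACAAAAAAAAAAAAAAAD/wAAAAAAAAAAAAAD/8AAAAAAAAAAAAAD/8AAAAAAAAAAAAAB88AAAAAAAAAAAAABwYAAAAAAAAAAAAAAgQAAAAAAAAAAAAAAAAAAAAAAAAAAAAAAAAAAAAAAAAAAAAAAAAAAAAAAAAAAAAAAAAAAAAAAAAAAAAAAAPAAAAAAAAAAAAAAAf4AAAAAAAAAAAAAAf+AAAAAAAAAAAAAA//gAAAAAAAAAAAAA//AIAAAAAAAAAAAA/+AIAAAAAAAAAAAA/8AAAAAAAAAAAAA/n4AQAAAAAAAAAAA/hgAYAAAAAAAAIAA/AAAYAAAAAAAAPgA/AAAcAAAAAAAAHgA/AAAeAAAAAAAADgAfAAAfAAAAAAAABAAfAAAfgAAAAAAAAAAfAAAfwAAAAAAAAAAPgAAf4AAAAAAAAAAHwAAP8AAAAAAAAAAD+AAP8AAAAAAAAAAA/AAH+AAAAAAAAAAAfgAD/AAAAAAAAAAAfwAB/gAAAAAAAAAAf4AA/gAAAAAAAAAAf+AAfwAAAAAAAAAA//AAPwAAAAAAAAAH//gAH4AAAAAAAAA///wAH4AAAAAAAAD///4AH4AAAAAAAAP///8AH4AAAAAAAAf///+AP8AAAAAAAA/////gP8AAAAAAAB/////4/8AAAAAAAB///////+AAAAAAAB////////AAAAAAAB////////gAAAAAAB////////gAAAAAAA////////wAAAAAAA////////4AAAAAAA////////8AAAAAAAf///////8AAAAAAAf///////8AADAAAAf///////wAAAAAAAf////8AAAAAAAAAAf////4AAAAAAAAAAf////4AAAAAAAAAAf////4AAAAAAAQAAP////4AAAAAAAYAAP////8AAAAAAAcAAP////8AAAAAAA+AAP////+AAAAAAA/AAf////+AAAAAAA/AA//////AAAAAAA/AB//////AAAAAAA/AB//////gAAAAAA/gB//////gAAAAAA/gB//////wAAAAAA/gB//////wAAAAAA/gB//////4AAAAAAfgB//////4AAAAAAPgB//////8AAAAAADwB//////+AAAAAAB4B///////AAAAAAA4A///////gAAAAAA8A////8H/wAAAAAAeAf///4B/4AAAAAAfAP///4Af8AAAAAAPgP///4AH8AAAAAAPwP///4AB+AAAAAAH4P///wAA/AAAAAAH/////wAAfAAAAAAD/////gAAHgAAAAAD/////AAADgAAAAAB////+AAABwAAAAAA////8AAAAIAAAAAAP///wAAAAAAAAAAAB///AAAAAA="/>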